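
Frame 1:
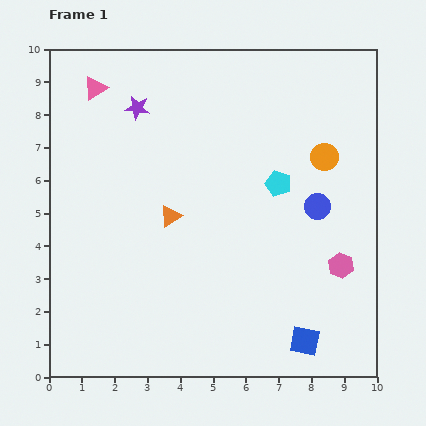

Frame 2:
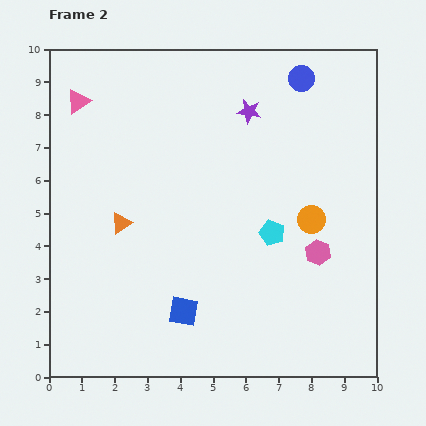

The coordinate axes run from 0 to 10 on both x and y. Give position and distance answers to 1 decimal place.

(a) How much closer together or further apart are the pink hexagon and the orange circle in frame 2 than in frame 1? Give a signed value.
-2.3

Distance in frame 1: 3.3. Distance in frame 2: 1.0.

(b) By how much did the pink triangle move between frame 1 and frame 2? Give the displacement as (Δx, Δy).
(-0.5, -0.4)

The pink triangle was at (1.4, 8.8) in frame 1 and (0.9, 8.4) in frame 2.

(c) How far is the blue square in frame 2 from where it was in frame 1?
3.8

The blue square moved from (7.8, 1.1) to (4.1, 2.0), a distance of √(3.7² + 0.9²) ≈ 3.8.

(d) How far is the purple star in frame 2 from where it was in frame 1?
3.4

The purple star moved from (2.7, 8.2) to (6.1, 8.1), a distance of √(3.4² + 0.1²) ≈ 3.4.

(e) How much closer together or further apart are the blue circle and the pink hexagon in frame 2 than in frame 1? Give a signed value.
+3.4

Distance in frame 1: 1.9. Distance in frame 2: 5.3.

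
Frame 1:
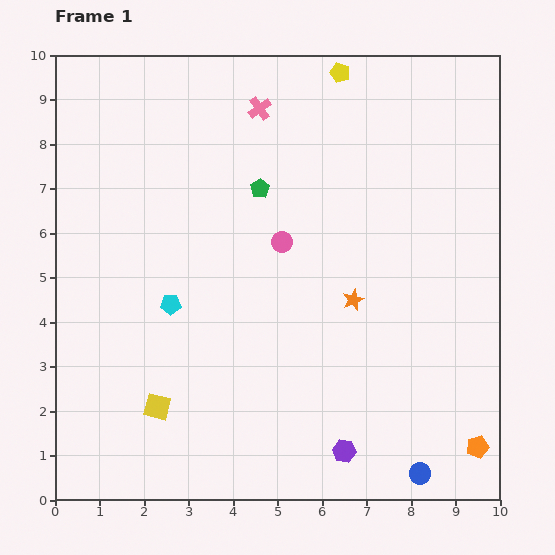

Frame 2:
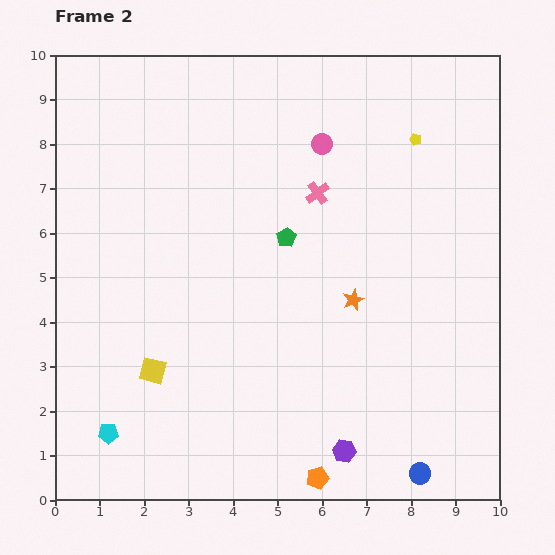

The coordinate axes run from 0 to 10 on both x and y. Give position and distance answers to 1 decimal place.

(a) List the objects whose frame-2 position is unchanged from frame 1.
the purple hexagon, the orange star, the blue circle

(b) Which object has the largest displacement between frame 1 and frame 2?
the orange pentagon

(moved 3.7; next 3.2)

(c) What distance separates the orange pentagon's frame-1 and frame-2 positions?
3.7

The orange pentagon moved from (9.5, 1.2) to (5.9, 0.5), a distance of √(3.6² + 0.7²) ≈ 3.7.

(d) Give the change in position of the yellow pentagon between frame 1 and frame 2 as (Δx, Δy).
(1.7, -1.5)

The yellow pentagon was at (6.4, 9.6) in frame 1 and (8.1, 8.1) in frame 2.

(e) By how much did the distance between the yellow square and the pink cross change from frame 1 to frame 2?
-1.7

Distance in frame 1: 7.1. Distance in frame 2: 5.4.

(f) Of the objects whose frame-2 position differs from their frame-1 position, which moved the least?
the yellow square

(moved 0.8)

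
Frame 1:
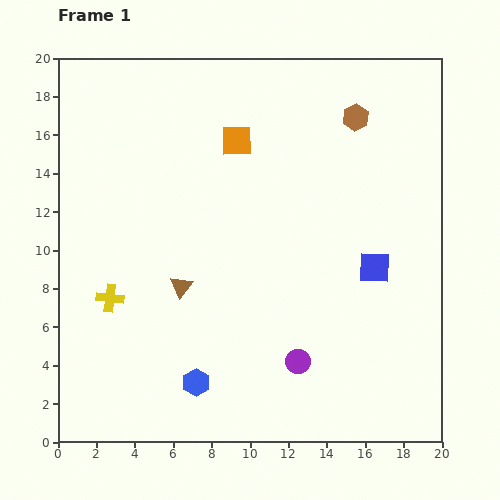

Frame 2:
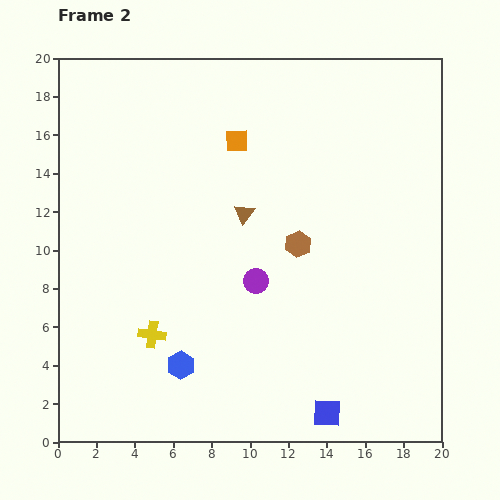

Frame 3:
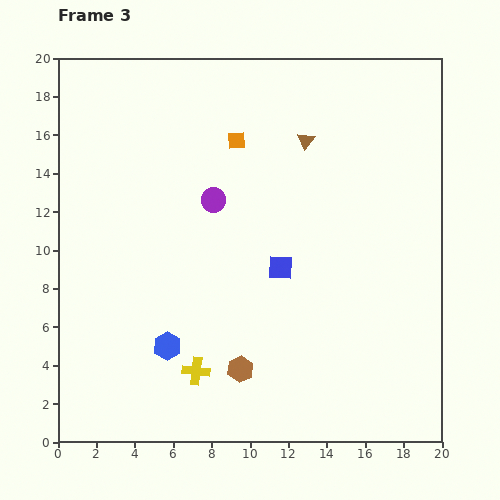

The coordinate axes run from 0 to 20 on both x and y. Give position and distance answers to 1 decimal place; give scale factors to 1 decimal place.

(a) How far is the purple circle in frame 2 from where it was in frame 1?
4.7

The purple circle moved from (12.5, 4.2) to (10.3, 8.4), a distance of √(2.2² + 4.2²) ≈ 4.7.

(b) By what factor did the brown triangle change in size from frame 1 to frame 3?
0.8×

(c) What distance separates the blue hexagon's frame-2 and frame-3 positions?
1.2

The blue hexagon moved from (6.4, 4.0) to (5.7, 5.0), a distance of √(0.7² + 1.0²) ≈ 1.2.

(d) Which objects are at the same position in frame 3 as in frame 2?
the orange square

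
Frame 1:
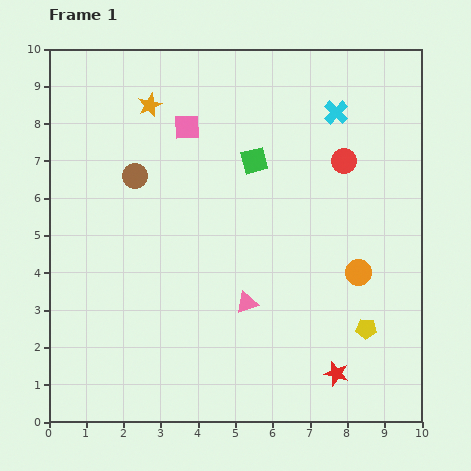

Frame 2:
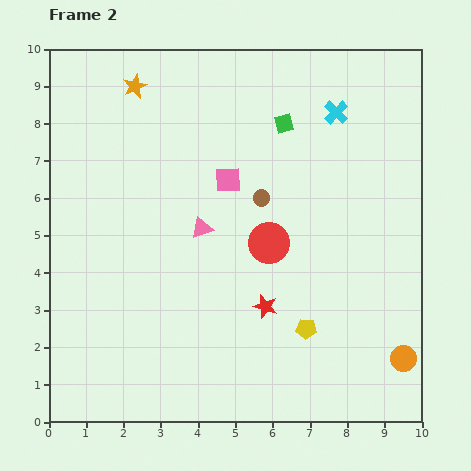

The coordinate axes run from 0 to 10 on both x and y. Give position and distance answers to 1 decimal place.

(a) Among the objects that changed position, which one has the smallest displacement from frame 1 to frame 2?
the orange star

(moved 0.6)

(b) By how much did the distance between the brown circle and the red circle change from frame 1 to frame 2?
-4.4

Distance in frame 1: 5.6. Distance in frame 2: 1.2.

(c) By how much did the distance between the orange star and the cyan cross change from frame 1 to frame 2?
+0.4

Distance in frame 1: 5.0. Distance in frame 2: 5.4.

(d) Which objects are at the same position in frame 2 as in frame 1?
the cyan cross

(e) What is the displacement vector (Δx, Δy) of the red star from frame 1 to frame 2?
(-1.9, 1.8)

The red star was at (7.7, 1.3) in frame 1 and (5.8, 3.1) in frame 2.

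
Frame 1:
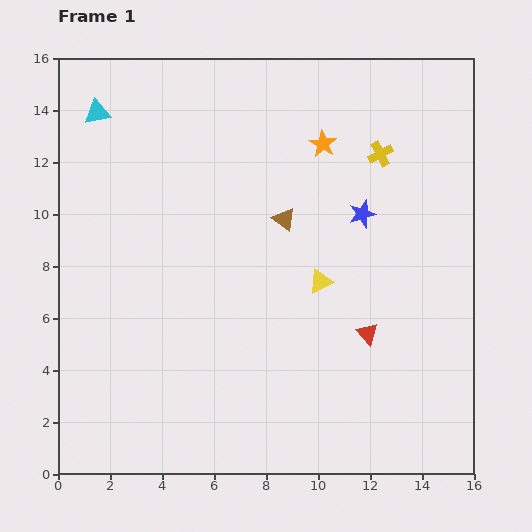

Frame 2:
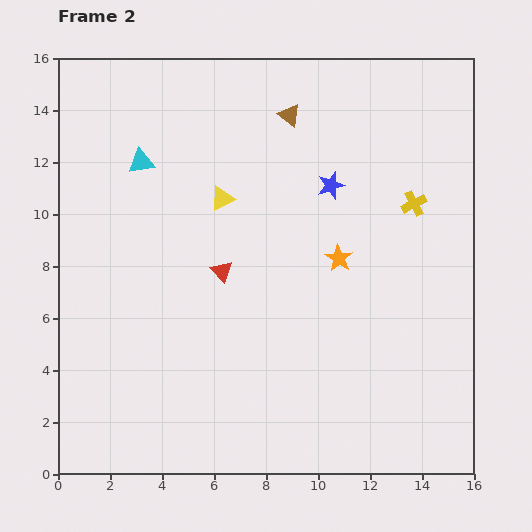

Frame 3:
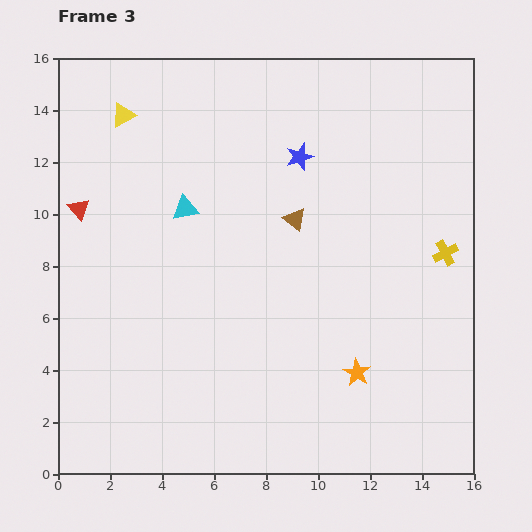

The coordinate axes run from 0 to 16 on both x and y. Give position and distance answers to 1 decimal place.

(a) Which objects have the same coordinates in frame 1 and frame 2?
none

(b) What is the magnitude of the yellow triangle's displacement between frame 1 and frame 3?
9.9

The yellow triangle moved from (10.1, 7.4) to (2.5, 13.8), a distance of √(7.6² + 6.4²) ≈ 9.9.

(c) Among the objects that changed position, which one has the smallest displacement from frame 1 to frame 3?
the brown triangle

(moved 0.4)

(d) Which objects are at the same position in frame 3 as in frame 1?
none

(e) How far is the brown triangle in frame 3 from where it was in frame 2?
4.0

The brown triangle moved from (8.9, 13.8) to (9.1, 9.8), a distance of √(0.2² + 4.0²) ≈ 4.0.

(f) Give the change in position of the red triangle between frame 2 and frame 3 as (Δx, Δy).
(-5.5, 2.4)

The red triangle was at (6.3, 7.8) in frame 2 and (0.8, 10.2) in frame 3.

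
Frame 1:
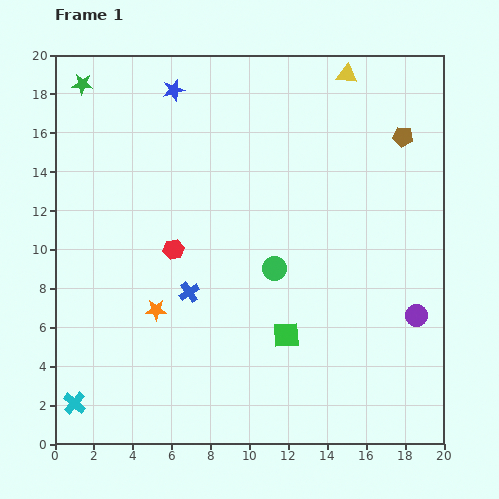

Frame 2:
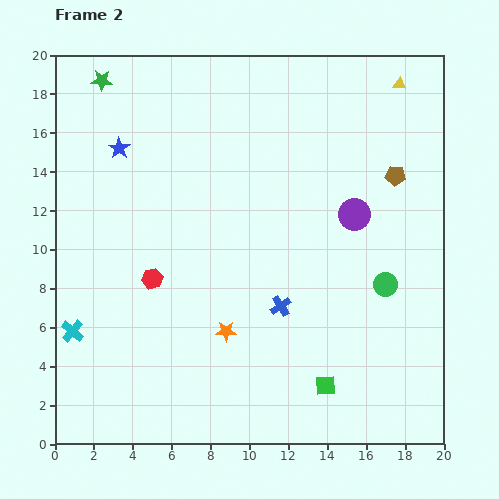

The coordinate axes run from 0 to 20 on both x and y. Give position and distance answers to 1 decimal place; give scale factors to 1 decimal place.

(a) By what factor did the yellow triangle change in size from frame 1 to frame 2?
0.6×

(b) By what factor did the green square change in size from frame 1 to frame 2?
0.7×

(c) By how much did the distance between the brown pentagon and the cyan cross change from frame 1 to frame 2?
-3.4

Distance in frame 1: 21.8. Distance in frame 2: 18.4.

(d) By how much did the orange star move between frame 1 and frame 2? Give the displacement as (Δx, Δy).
(3.6, -1.1)

The orange star was at (5.2, 6.9) in frame 1 and (8.8, 5.8) in frame 2.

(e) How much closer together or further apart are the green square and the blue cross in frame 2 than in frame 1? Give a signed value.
-0.8

Distance in frame 1: 5.5. Distance in frame 2: 4.7.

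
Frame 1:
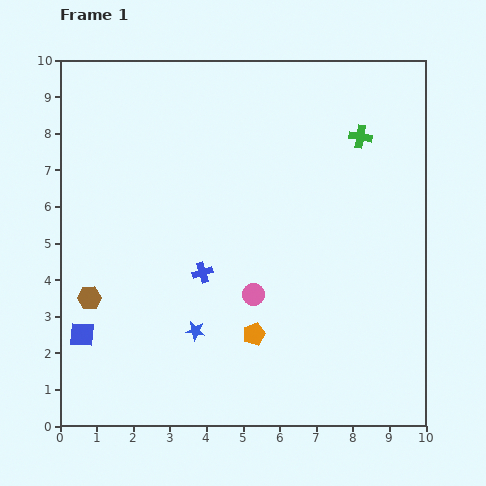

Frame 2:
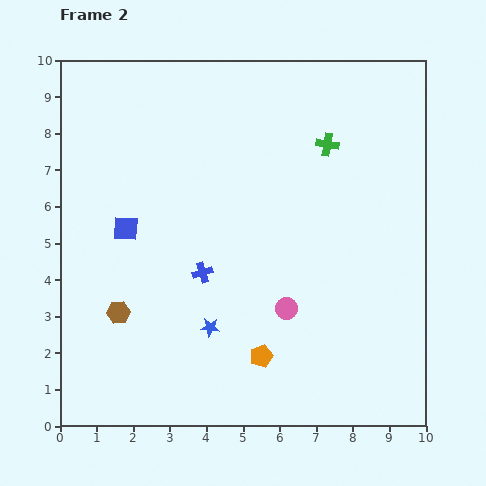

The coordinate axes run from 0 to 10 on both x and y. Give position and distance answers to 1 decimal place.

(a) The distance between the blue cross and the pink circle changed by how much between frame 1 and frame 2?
+1.0

Distance in frame 1: 1.5. Distance in frame 2: 2.5.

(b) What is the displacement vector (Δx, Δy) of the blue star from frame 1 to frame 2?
(0.4, 0.1)

The blue star was at (3.7, 2.6) in frame 1 and (4.1, 2.7) in frame 2.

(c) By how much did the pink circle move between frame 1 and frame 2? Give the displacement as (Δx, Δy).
(0.9, -0.4)

The pink circle was at (5.3, 3.6) in frame 1 and (6.2, 3.2) in frame 2.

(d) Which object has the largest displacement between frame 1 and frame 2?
the blue square

(moved 3.1; next 1.0)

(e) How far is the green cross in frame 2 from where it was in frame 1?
0.9

The green cross moved from (8.2, 7.9) to (7.3, 7.7), a distance of √(0.9² + 0.2²) ≈ 0.9.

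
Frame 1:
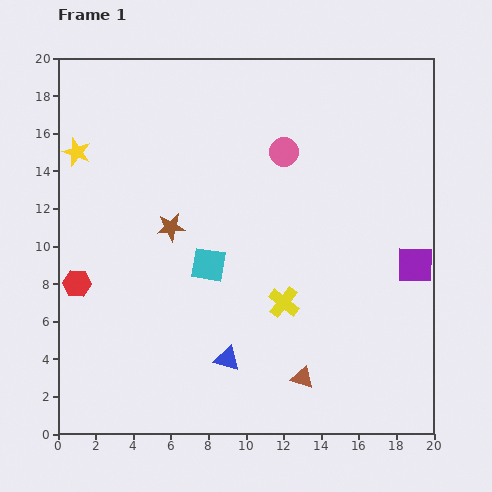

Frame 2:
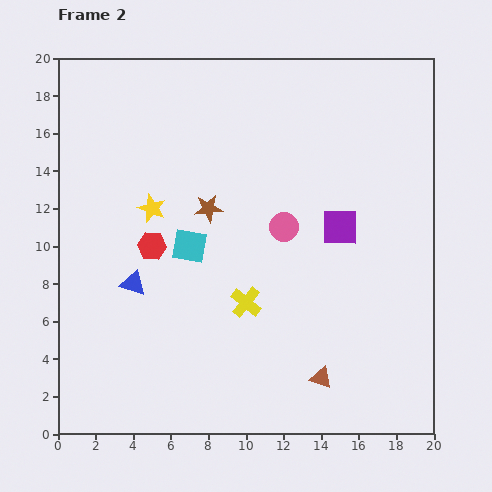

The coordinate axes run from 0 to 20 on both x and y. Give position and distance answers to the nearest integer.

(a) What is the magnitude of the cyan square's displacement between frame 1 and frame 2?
1

The cyan square moved from (8, 9) to (7, 10), a distance of √(1² + 1²) ≈ 1.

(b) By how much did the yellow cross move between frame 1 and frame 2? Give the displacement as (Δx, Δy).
(-2, 0)

The yellow cross was at (12, 7) in frame 1 and (10, 7) in frame 2.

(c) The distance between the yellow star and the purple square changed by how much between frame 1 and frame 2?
-9

Distance in frame 1: 19. Distance in frame 2: 10.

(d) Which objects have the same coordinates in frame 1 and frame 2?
none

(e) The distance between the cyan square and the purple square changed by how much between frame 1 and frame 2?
-3

Distance in frame 1: 11. Distance in frame 2: 8.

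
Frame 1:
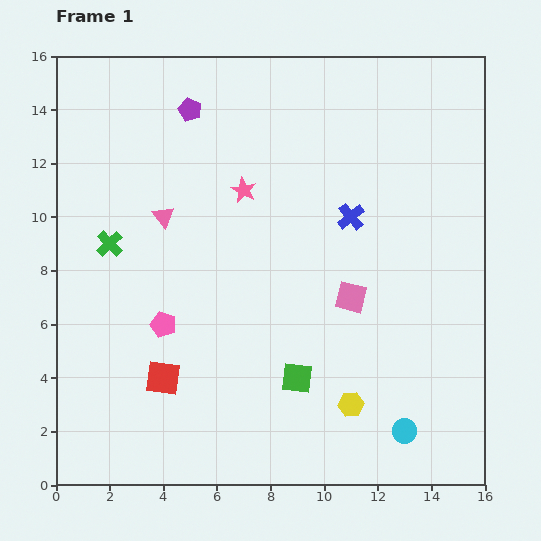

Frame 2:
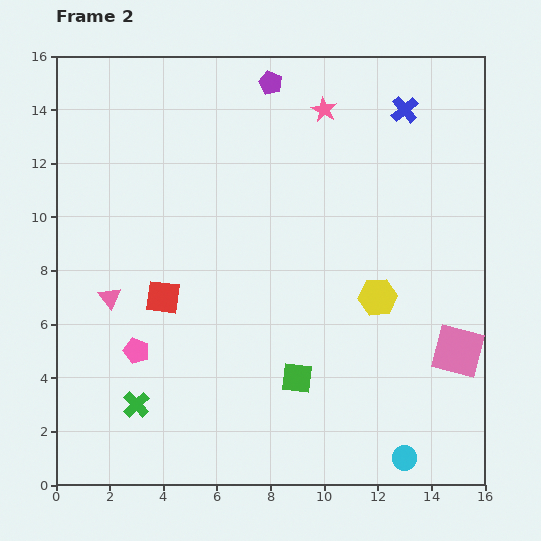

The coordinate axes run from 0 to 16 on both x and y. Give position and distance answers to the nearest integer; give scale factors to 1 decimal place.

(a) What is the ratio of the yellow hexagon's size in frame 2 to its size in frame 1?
1.5×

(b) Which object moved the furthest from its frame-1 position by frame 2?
the green cross

(moved 6; next 4)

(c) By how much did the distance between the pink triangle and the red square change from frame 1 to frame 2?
-4

Distance in frame 1: 6. Distance in frame 2: 2.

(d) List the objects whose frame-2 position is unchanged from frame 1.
the green square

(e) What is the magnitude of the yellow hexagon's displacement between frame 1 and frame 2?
4

The yellow hexagon moved from (11, 3) to (12, 7), a distance of √(1² + 4²) ≈ 4.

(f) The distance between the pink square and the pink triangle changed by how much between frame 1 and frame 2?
+5

Distance in frame 1: 8. Distance in frame 2: 13.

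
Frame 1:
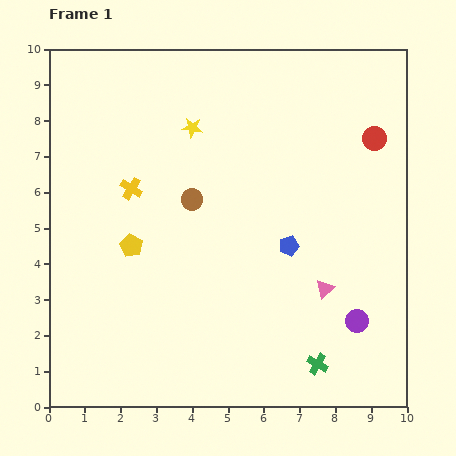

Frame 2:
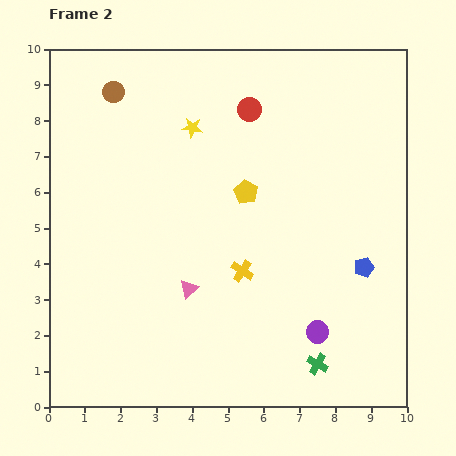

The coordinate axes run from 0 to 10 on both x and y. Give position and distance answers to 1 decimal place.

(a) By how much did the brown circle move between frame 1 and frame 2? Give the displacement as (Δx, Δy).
(-2.2, 3.0)

The brown circle was at (4.0, 5.8) in frame 1 and (1.8, 8.8) in frame 2.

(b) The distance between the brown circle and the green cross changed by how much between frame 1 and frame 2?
+3.7

Distance in frame 1: 5.8. Distance in frame 2: 9.5.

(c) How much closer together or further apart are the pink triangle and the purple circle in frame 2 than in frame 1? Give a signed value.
+2.5

Distance in frame 1: 1.3. Distance in frame 2: 3.8.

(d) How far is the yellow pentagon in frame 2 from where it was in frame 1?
3.5

The yellow pentagon moved from (2.3, 4.5) to (5.5, 6.0), a distance of √(3.2² + 1.5²) ≈ 3.5.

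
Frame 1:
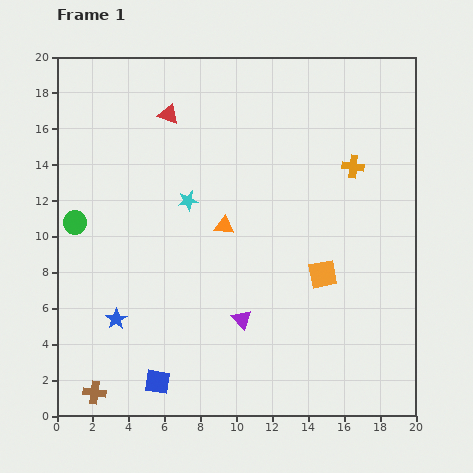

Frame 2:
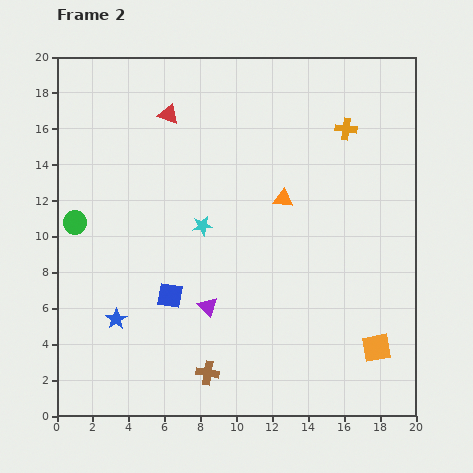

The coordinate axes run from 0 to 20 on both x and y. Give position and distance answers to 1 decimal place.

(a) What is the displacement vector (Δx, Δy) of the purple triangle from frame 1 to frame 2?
(-1.9, 0.7)

The purple triangle was at (10.3, 5.4) in frame 1 and (8.4, 6.1) in frame 2.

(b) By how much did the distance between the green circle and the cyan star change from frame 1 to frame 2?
+0.7

Distance in frame 1: 6.4. Distance in frame 2: 7.1.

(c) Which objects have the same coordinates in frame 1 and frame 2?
the red triangle, the green circle, the blue star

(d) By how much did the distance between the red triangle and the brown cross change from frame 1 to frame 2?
-1.4

Distance in frame 1: 16.0. Distance in frame 2: 14.6.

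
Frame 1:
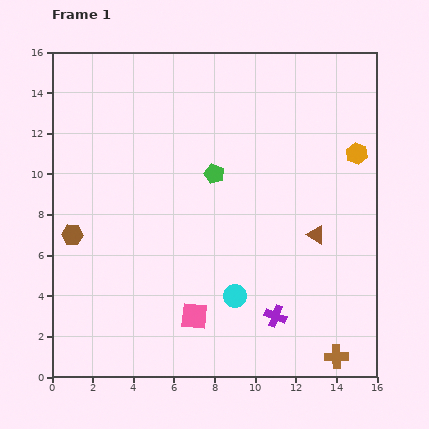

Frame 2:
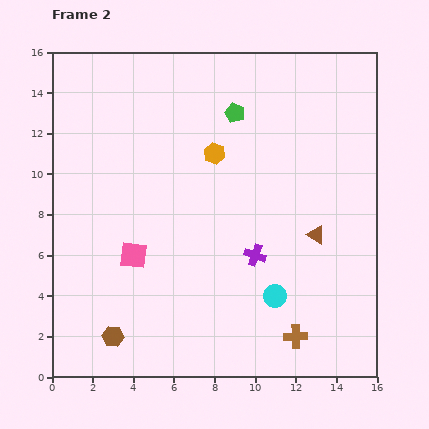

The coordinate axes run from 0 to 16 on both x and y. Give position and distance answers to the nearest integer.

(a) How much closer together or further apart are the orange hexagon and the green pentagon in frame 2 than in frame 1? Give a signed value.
-5

Distance in frame 1: 7. Distance in frame 2: 2.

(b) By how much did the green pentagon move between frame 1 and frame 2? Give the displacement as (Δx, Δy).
(1, 3)

The green pentagon was at (8, 10) in frame 1 and (9, 13) in frame 2.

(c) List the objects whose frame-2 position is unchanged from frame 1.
the brown triangle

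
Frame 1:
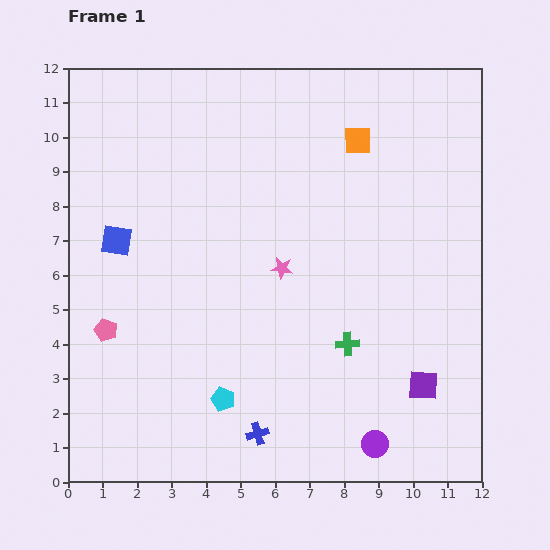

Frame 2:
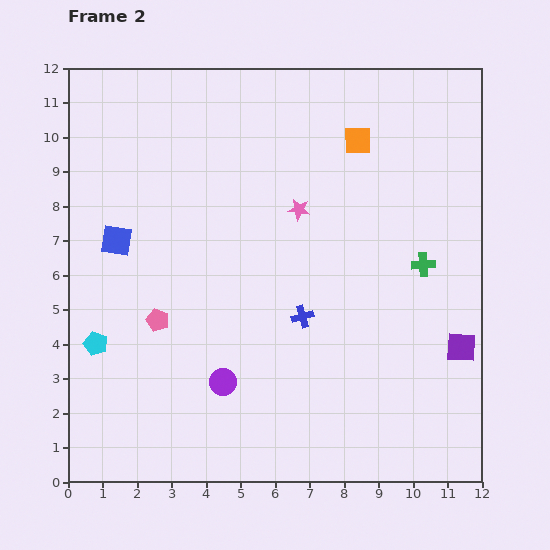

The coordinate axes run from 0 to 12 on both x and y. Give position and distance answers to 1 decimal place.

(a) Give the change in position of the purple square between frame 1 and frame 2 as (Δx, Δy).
(1.1, 1.1)

The purple square was at (10.3, 2.8) in frame 1 and (11.4, 3.9) in frame 2.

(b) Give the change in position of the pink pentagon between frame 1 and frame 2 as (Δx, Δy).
(1.5, 0.3)

The pink pentagon was at (1.1, 4.4) in frame 1 and (2.6, 4.7) in frame 2.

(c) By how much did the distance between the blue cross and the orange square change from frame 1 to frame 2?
-3.7

Distance in frame 1: 9.0. Distance in frame 2: 5.3.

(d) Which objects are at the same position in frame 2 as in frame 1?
the orange square, the blue square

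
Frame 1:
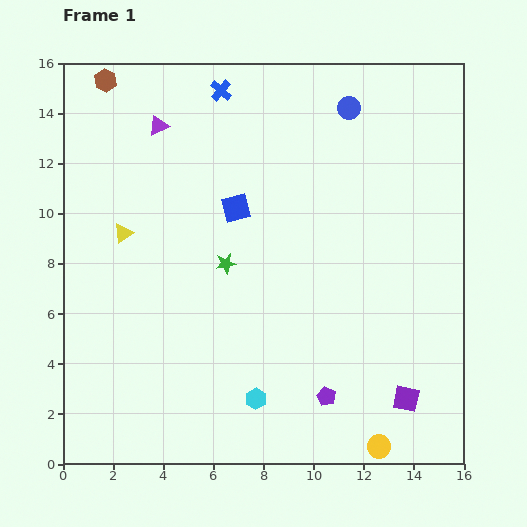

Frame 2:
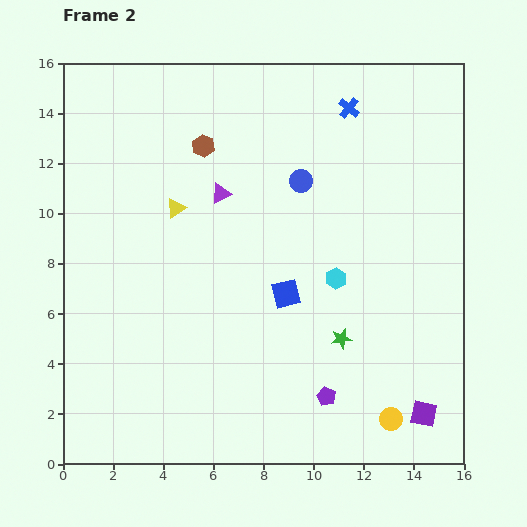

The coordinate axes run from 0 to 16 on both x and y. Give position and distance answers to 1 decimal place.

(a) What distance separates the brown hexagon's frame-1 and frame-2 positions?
4.7

The brown hexagon moved from (1.7, 15.3) to (5.6, 12.7), a distance of √(3.9² + 2.6²) ≈ 4.7.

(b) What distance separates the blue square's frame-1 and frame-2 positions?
3.9

The blue square moved from (6.9, 10.2) to (8.9, 6.8), a distance of √(2.0² + 3.4²) ≈ 3.9.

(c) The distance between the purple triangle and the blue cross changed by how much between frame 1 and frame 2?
+3.2

Distance in frame 1: 2.9. Distance in frame 2: 6.1.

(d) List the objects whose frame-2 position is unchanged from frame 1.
the purple pentagon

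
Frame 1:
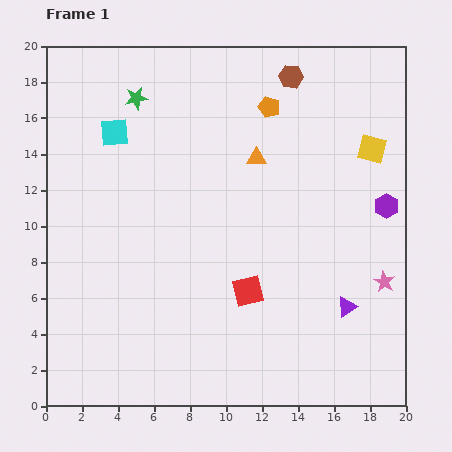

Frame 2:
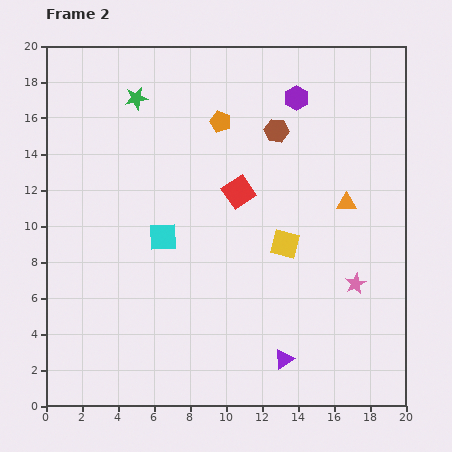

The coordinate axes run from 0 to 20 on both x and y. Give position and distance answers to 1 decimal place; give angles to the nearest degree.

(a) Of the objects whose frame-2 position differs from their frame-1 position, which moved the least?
the pink star

(moved 1.6)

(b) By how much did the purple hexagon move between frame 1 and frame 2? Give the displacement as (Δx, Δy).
(-5.0, 6.0)

The purple hexagon was at (18.9, 11.1) in frame 1 and (13.9, 17.1) in frame 2.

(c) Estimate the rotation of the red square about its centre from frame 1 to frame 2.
21° counter-clockwise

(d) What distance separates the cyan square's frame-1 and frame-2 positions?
6.4

The cyan square moved from (3.8, 15.2) to (6.5, 9.4), a distance of √(2.7² + 5.8²) ≈ 6.4.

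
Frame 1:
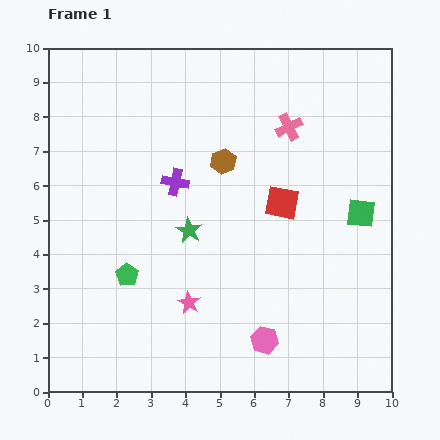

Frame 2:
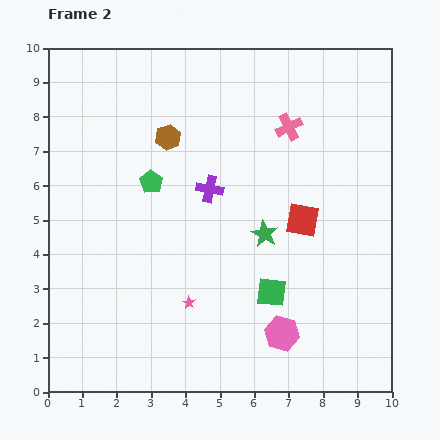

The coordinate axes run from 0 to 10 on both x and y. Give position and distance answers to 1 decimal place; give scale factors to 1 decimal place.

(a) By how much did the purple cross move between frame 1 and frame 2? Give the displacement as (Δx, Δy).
(1.0, -0.2)

The purple cross was at (3.7, 6.1) in frame 1 and (4.7, 5.9) in frame 2.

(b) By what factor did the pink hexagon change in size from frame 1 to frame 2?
1.3×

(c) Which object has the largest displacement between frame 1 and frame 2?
the green square

(moved 3.5; next 2.8)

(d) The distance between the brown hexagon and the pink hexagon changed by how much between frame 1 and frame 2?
+1.3

Distance in frame 1: 5.3. Distance in frame 2: 6.6.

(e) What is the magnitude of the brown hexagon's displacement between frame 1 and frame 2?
1.7

The brown hexagon moved from (5.1, 6.7) to (3.5, 7.4), a distance of √(1.6² + 0.7²) ≈ 1.7.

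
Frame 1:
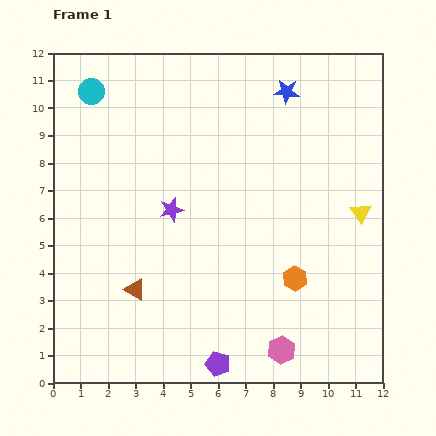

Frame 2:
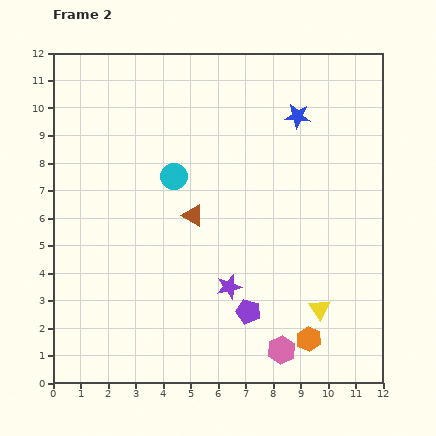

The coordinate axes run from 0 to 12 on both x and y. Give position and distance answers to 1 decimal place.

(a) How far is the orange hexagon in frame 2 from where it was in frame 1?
2.3

The orange hexagon moved from (8.8, 3.8) to (9.3, 1.6), a distance of √(0.5² + 2.2²) ≈ 2.3.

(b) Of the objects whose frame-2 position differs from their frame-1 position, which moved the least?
the blue star

(moved 1.0)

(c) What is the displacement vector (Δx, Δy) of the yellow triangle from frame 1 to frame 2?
(-1.5, -3.5)

The yellow triangle was at (11.2, 6.2) in frame 1 and (9.7, 2.7) in frame 2.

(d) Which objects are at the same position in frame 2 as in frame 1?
the pink hexagon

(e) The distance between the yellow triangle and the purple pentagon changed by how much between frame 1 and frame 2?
-5.0

Distance in frame 1: 7.6. Distance in frame 2: 2.6.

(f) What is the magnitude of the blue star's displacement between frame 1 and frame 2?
1.0

The blue star moved from (8.5, 10.6) to (8.9, 9.7), a distance of √(0.4² + 0.9²) ≈ 1.0.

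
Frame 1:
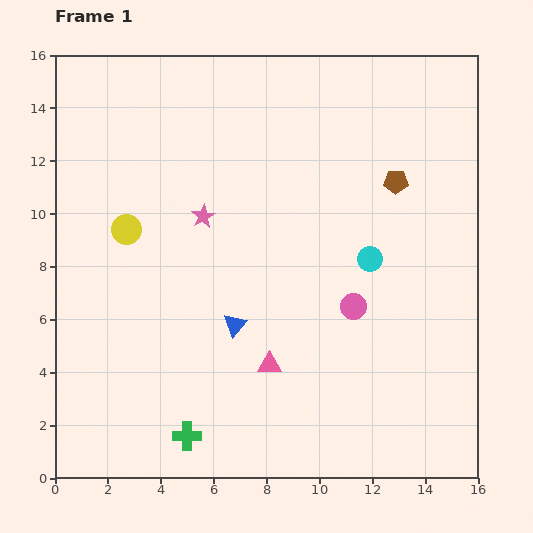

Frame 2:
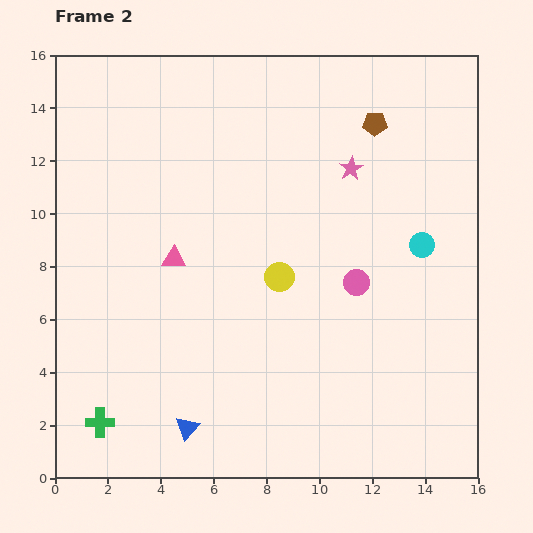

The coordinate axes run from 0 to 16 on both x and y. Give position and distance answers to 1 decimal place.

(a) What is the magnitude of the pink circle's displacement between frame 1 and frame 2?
0.9

The pink circle moved from (11.3, 6.5) to (11.4, 7.4), a distance of √(0.1² + 0.9²) ≈ 0.9.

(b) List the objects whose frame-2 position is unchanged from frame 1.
none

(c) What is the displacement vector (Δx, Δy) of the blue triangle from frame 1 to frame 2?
(-1.8, -3.9)

The blue triangle was at (6.8, 5.8) in frame 1 and (5.0, 1.9) in frame 2.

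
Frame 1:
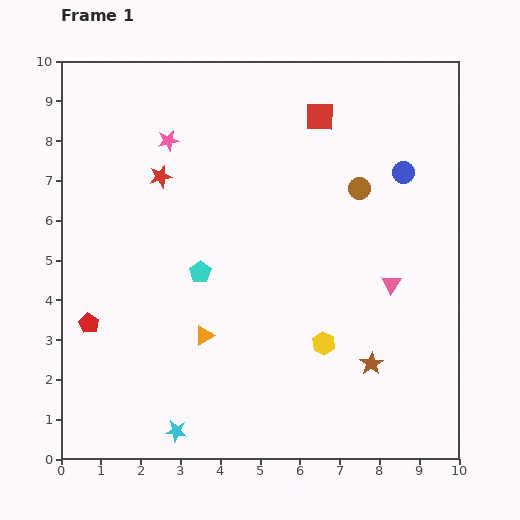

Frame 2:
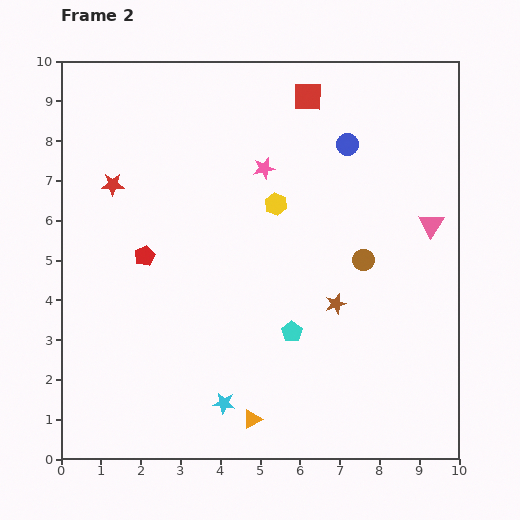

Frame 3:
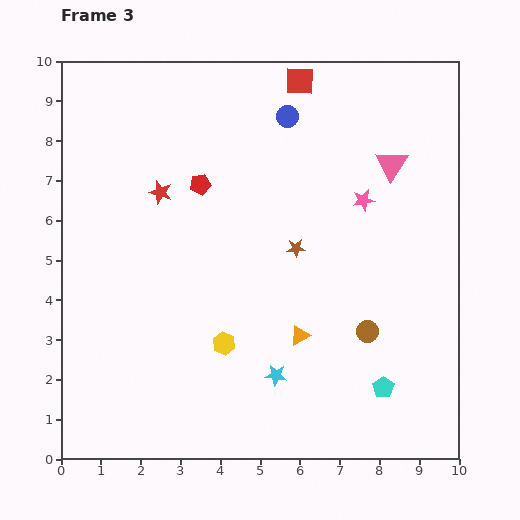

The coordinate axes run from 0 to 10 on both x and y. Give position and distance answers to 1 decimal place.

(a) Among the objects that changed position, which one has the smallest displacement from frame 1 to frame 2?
the red square

(moved 0.6)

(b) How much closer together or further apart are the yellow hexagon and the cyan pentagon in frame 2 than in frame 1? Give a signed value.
-0.4

Distance in frame 1: 3.6. Distance in frame 2: 3.2.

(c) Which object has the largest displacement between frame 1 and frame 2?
the yellow hexagon

(moved 3.7; next 2.7)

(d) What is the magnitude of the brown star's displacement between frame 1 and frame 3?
3.5

The brown star moved from (7.8, 2.4) to (5.9, 5.3), a distance of √(1.9² + 2.9²) ≈ 3.5.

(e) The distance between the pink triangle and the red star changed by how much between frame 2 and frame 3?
-2.3

Distance in frame 2: 8.1. Distance in frame 3: 5.8.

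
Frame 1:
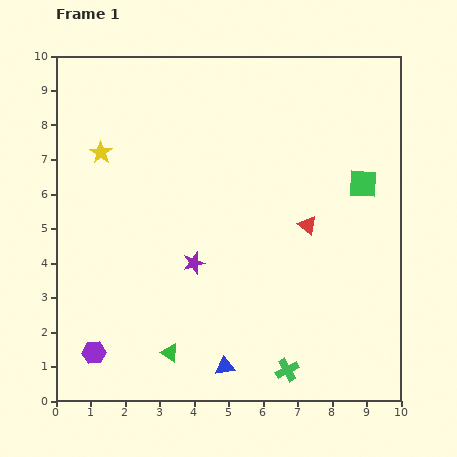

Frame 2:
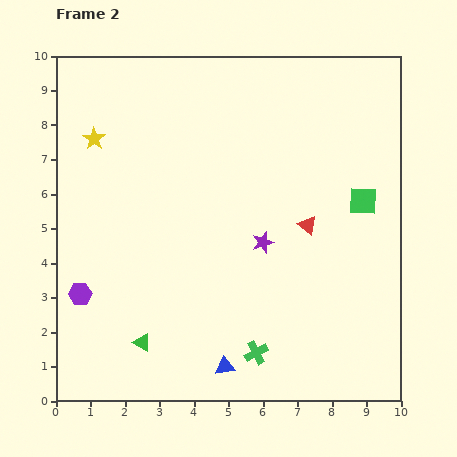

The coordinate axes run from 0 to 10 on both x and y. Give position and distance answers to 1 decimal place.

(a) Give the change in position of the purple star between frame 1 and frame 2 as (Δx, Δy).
(2.0, 0.6)

The purple star was at (4.0, 4.0) in frame 1 and (6.0, 4.6) in frame 2.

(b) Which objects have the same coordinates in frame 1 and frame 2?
the blue triangle, the red triangle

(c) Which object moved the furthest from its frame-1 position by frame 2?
the purple star

(moved 2.1; next 1.7)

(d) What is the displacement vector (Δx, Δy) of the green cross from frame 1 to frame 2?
(-0.9, 0.5)

The green cross was at (6.7, 0.9) in frame 1 and (5.8, 1.4) in frame 2.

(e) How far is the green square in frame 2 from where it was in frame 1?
0.5

The green square moved from (8.9, 6.3) to (8.9, 5.8), a distance of √(0.0² + 0.5²) ≈ 0.5.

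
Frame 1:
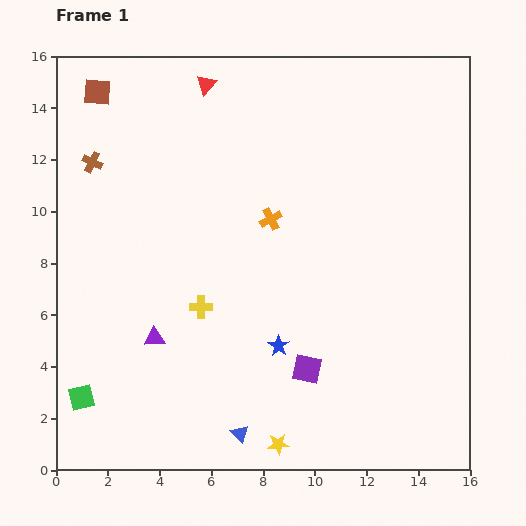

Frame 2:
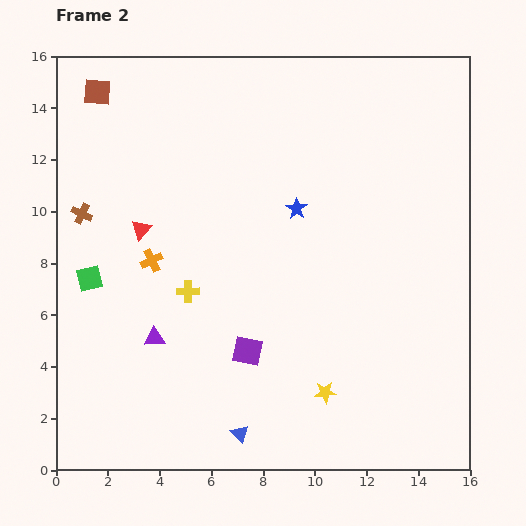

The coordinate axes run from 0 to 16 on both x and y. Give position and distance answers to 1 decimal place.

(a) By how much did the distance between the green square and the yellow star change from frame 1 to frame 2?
+2.3

Distance in frame 1: 7.8. Distance in frame 2: 10.1.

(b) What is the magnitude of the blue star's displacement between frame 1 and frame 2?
5.3

The blue star moved from (8.6, 4.8) to (9.3, 10.1), a distance of √(0.7² + 5.3²) ≈ 5.3.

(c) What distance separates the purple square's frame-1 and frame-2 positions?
2.4

The purple square moved from (9.7, 3.9) to (7.4, 4.6), a distance of √(2.3² + 0.7²) ≈ 2.4.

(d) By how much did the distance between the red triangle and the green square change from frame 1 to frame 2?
-10.2

Distance in frame 1: 13.0. Distance in frame 2: 2.8.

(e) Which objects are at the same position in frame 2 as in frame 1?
the brown square, the purple triangle, the blue triangle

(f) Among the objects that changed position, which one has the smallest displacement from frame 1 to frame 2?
the yellow cross

(moved 0.8)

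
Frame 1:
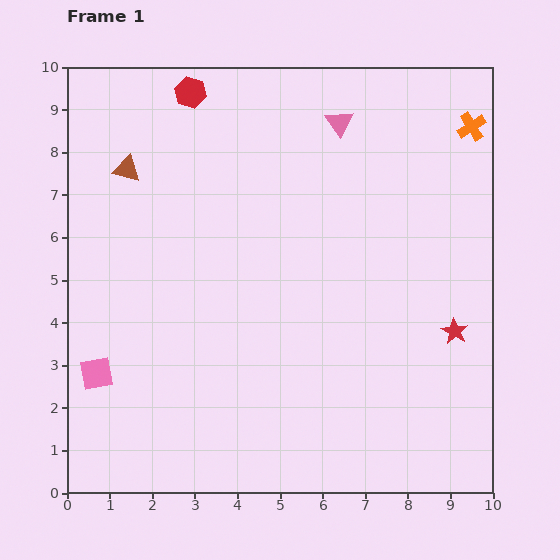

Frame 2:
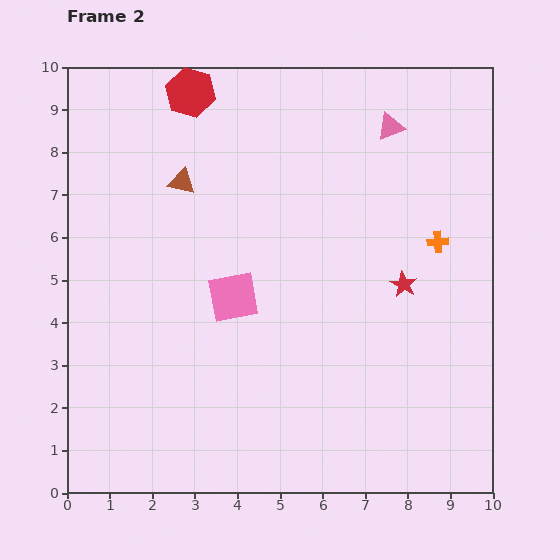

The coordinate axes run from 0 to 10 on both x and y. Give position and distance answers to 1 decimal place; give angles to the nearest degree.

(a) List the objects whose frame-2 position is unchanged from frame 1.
the red hexagon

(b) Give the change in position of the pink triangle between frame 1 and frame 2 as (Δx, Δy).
(1.2, -0.1)

The pink triangle was at (6.4, 8.7) in frame 1 and (7.6, 8.6) in frame 2.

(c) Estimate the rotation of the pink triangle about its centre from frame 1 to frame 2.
42° clockwise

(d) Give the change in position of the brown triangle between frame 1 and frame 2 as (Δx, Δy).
(1.3, -0.3)

The brown triangle was at (1.4, 7.6) in frame 1 and (2.7, 7.3) in frame 2.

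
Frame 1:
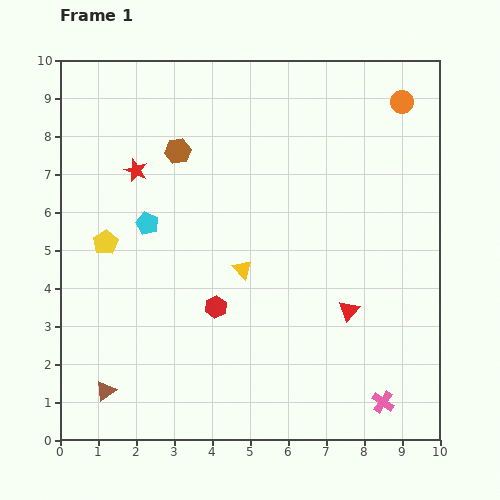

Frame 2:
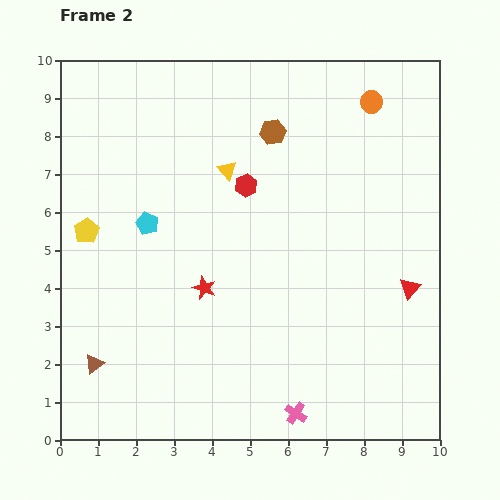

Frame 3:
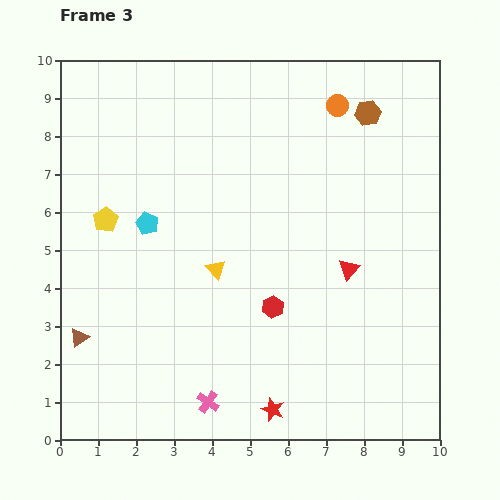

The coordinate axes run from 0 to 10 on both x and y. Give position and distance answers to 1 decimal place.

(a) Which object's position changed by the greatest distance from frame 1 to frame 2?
the red star

(moved 3.6; next 3.3)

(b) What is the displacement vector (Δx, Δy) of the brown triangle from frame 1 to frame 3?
(-0.7, 1.4)

The brown triangle was at (1.2, 1.3) in frame 1 and (0.5, 2.7) in frame 3.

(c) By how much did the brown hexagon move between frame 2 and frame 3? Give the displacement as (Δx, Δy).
(2.5, 0.5)

The brown hexagon was at (5.6, 8.1) in frame 2 and (8.1, 8.6) in frame 3.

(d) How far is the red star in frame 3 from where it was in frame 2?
3.7

The red star moved from (3.8, 4.0) to (5.6, 0.8), a distance of √(1.8² + 3.2²) ≈ 3.7.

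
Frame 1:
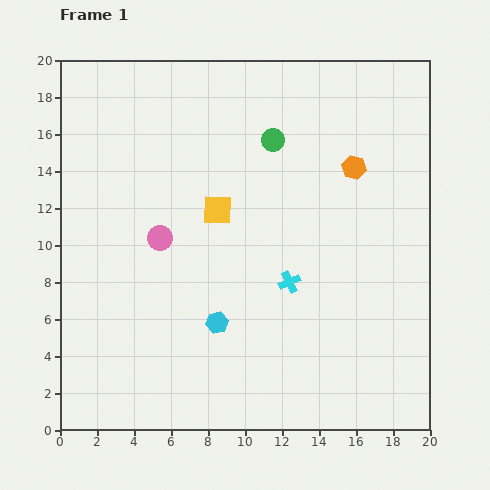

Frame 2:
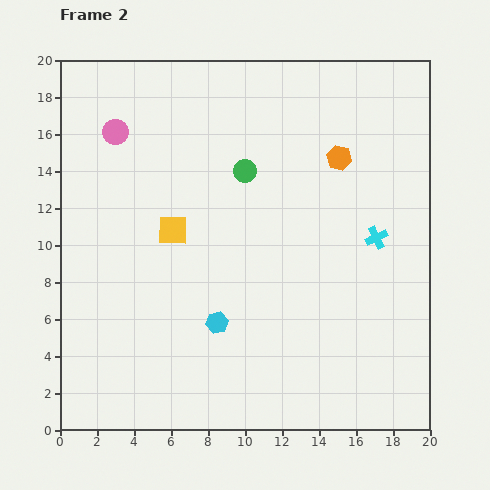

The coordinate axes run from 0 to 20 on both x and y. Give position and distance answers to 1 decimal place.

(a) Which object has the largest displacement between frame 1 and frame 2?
the pink circle

(moved 6.2; next 5.3)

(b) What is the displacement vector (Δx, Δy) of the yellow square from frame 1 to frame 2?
(-2.4, -1.1)

The yellow square was at (8.5, 11.9) in frame 1 and (6.1, 10.8) in frame 2.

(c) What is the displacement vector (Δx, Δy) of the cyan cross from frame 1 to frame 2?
(4.7, 2.4)

The cyan cross was at (12.4, 8.0) in frame 1 and (17.1, 10.4) in frame 2.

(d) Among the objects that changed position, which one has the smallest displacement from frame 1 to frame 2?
the orange hexagon

(moved 0.9)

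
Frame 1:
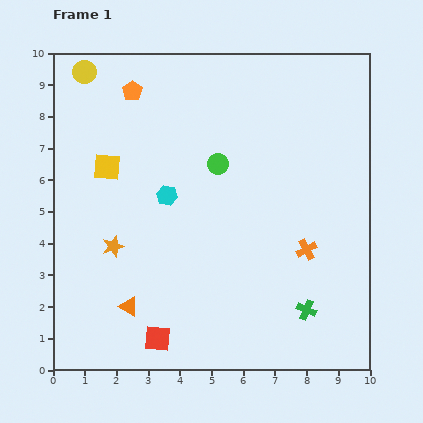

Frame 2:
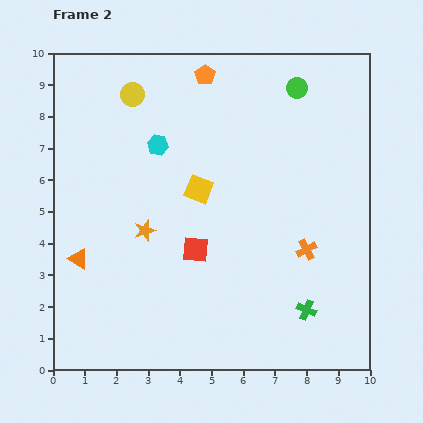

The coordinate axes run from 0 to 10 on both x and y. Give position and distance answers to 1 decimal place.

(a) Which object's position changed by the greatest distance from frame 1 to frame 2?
the green circle

(moved 3.5; next 3.0)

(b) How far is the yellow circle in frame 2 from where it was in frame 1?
1.7

The yellow circle moved from (1.0, 9.4) to (2.5, 8.7), a distance of √(1.5² + 0.7²) ≈ 1.7.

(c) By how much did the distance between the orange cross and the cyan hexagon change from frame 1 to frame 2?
+1.0

Distance in frame 1: 4.7. Distance in frame 2: 5.7.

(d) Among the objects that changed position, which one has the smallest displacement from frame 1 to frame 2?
the orange star

(moved 1.1)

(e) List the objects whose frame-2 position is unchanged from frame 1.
the green cross, the orange cross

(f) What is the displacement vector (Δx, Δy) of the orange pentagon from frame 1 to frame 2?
(2.3, 0.5)

The orange pentagon was at (2.5, 8.8) in frame 1 and (4.8, 9.3) in frame 2.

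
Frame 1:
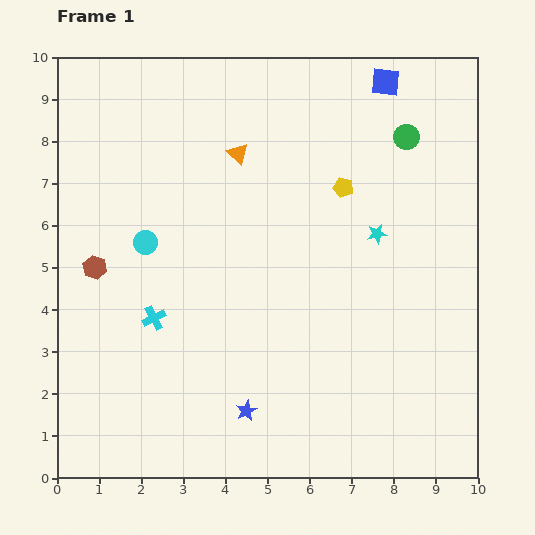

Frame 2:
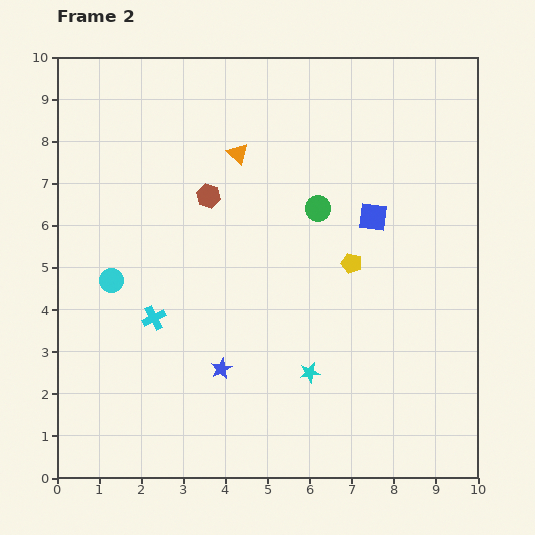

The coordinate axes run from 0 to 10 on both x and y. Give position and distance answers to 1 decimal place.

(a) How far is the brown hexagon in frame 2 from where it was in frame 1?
3.2

The brown hexagon moved from (0.9, 5.0) to (3.6, 6.7), a distance of √(2.7² + 1.7²) ≈ 3.2.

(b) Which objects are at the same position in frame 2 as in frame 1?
the orange triangle, the cyan cross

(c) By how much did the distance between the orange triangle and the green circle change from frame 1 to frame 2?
-1.7

Distance in frame 1: 4.0. Distance in frame 2: 2.3.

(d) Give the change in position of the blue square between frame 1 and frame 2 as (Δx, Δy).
(-0.3, -3.2)

The blue square was at (7.8, 9.4) in frame 1 and (7.5, 6.2) in frame 2.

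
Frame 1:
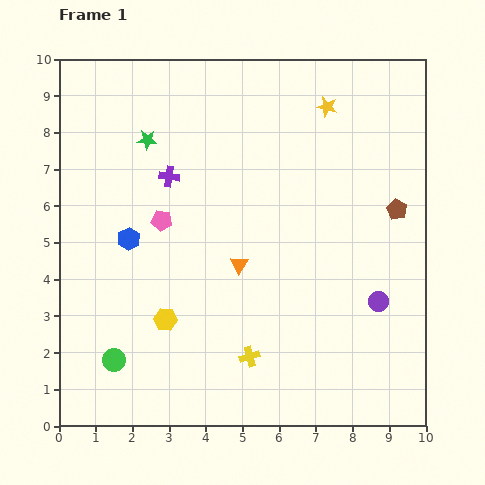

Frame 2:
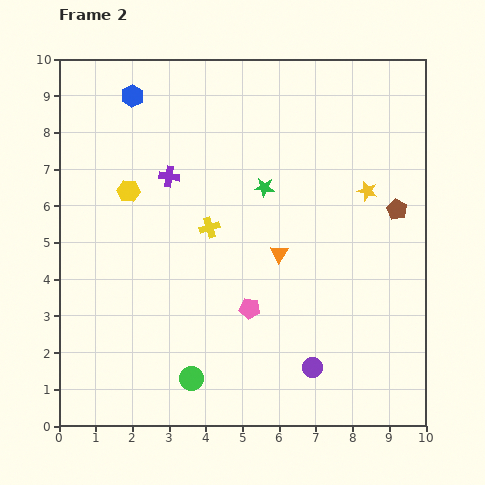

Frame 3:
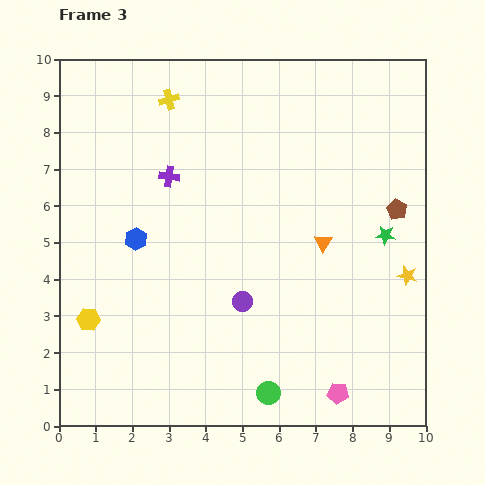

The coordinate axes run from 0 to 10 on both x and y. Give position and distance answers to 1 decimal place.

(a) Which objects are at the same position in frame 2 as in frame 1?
the purple cross, the brown pentagon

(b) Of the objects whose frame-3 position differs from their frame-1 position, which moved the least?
the blue hexagon

(moved 0.2)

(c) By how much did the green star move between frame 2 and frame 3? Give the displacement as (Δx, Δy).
(3.3, -1.3)

The green star was at (5.6, 6.5) in frame 2 and (8.9, 5.2) in frame 3.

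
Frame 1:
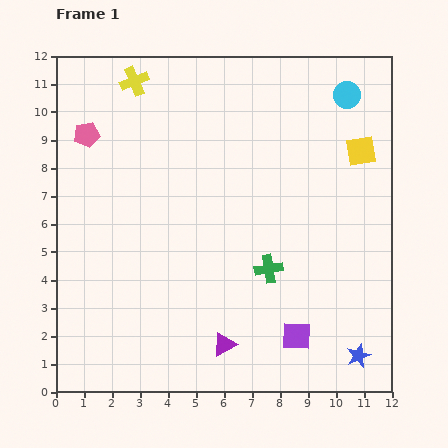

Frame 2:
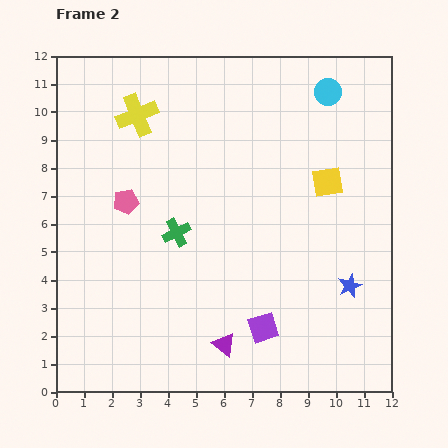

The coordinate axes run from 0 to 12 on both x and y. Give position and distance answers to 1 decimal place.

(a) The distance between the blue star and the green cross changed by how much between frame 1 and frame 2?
+2.0

Distance in frame 1: 4.5. Distance in frame 2: 6.5.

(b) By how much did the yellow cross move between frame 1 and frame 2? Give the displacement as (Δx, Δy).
(0.1, -1.2)

The yellow cross was at (2.8, 11.1) in frame 1 and (2.9, 9.9) in frame 2.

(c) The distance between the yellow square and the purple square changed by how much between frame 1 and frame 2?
-1.3

Distance in frame 1: 7.0. Distance in frame 2: 5.7.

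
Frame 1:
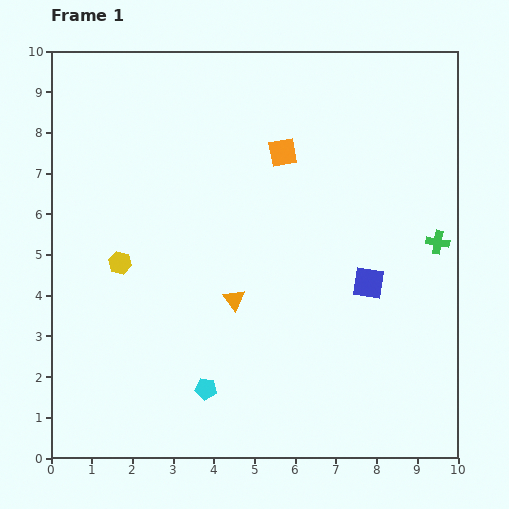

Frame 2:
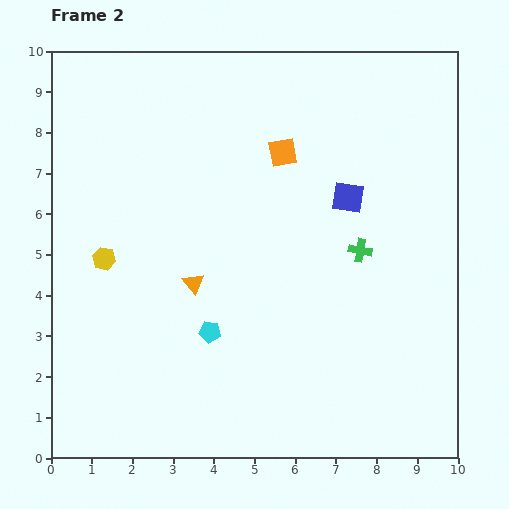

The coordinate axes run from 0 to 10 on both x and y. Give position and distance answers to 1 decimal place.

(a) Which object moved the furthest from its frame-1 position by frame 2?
the blue square

(moved 2.2; next 1.9)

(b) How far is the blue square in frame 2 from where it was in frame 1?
2.2

The blue square moved from (7.8, 4.3) to (7.3, 6.4), a distance of √(0.5² + 2.1²) ≈ 2.2.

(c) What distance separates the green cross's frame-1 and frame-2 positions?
1.9

The green cross moved from (9.5, 5.3) to (7.6, 5.1), a distance of √(1.9² + 0.2²) ≈ 1.9.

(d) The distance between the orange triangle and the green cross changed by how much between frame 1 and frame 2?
-1.0

Distance in frame 1: 5.2. Distance in frame 2: 4.2.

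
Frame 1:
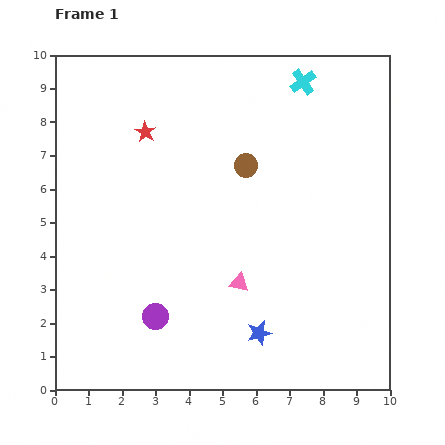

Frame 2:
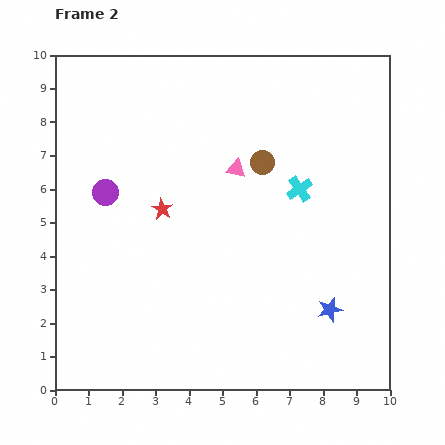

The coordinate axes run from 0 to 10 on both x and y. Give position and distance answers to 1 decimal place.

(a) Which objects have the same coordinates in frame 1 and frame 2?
none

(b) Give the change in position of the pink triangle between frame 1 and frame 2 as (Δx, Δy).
(-0.1, 3.4)

The pink triangle was at (5.5, 3.2) in frame 1 and (5.4, 6.6) in frame 2.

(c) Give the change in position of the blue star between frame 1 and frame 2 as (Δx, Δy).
(2.1, 0.7)

The blue star was at (6.1, 1.7) in frame 1 and (8.2, 2.4) in frame 2.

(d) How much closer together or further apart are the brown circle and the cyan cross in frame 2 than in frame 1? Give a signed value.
-1.6

Distance in frame 1: 3.0. Distance in frame 2: 1.4.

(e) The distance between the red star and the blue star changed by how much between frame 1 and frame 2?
-1.1

Distance in frame 1: 6.9. Distance in frame 2: 5.8.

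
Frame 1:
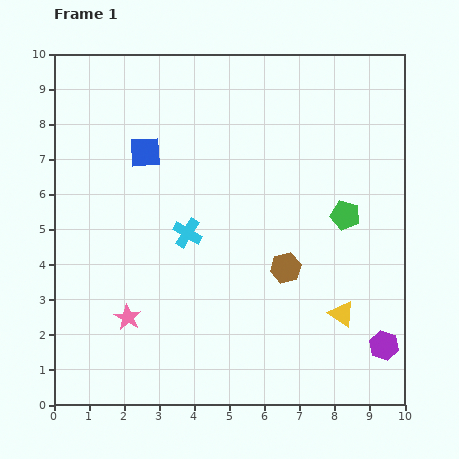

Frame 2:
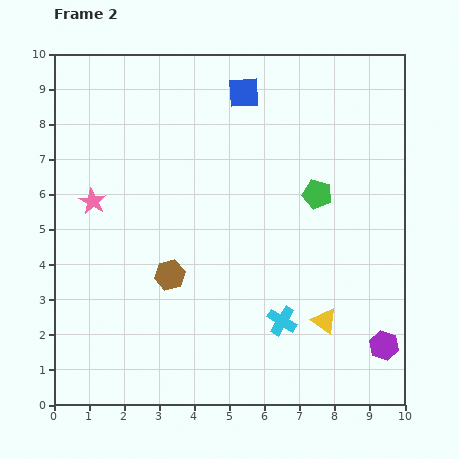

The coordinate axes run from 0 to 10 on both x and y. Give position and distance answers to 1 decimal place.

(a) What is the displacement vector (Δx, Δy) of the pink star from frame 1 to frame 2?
(-1.0, 3.3)

The pink star was at (2.1, 2.5) in frame 1 and (1.1, 5.8) in frame 2.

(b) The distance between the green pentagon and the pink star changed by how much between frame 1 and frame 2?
-0.4

Distance in frame 1: 6.8. Distance in frame 2: 6.4.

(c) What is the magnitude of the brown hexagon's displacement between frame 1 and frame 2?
3.3

The brown hexagon moved from (6.6, 3.9) to (3.3, 3.7), a distance of √(3.3² + 0.2²) ≈ 3.3.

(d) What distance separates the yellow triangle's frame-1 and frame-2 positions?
0.5

The yellow triangle moved from (8.2, 2.6) to (7.7, 2.4), a distance of √(0.5² + 0.2²) ≈ 0.5.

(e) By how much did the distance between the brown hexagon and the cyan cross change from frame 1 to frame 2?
+0.5

Distance in frame 1: 3.0. Distance in frame 2: 3.5.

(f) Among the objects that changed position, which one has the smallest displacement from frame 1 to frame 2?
the yellow triangle

(moved 0.5)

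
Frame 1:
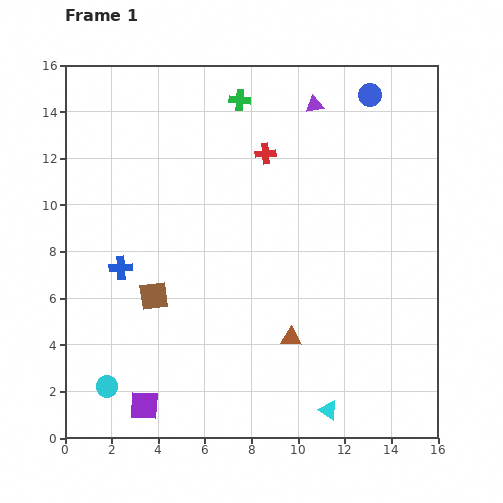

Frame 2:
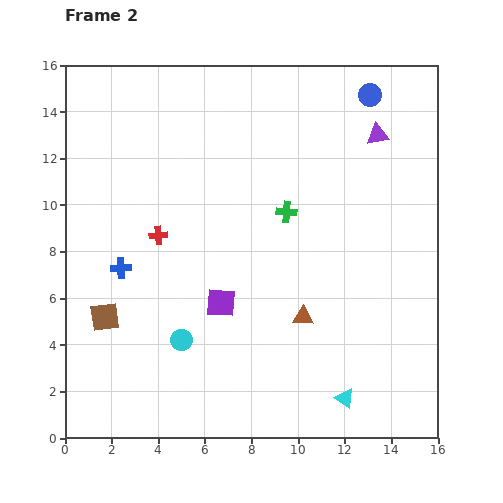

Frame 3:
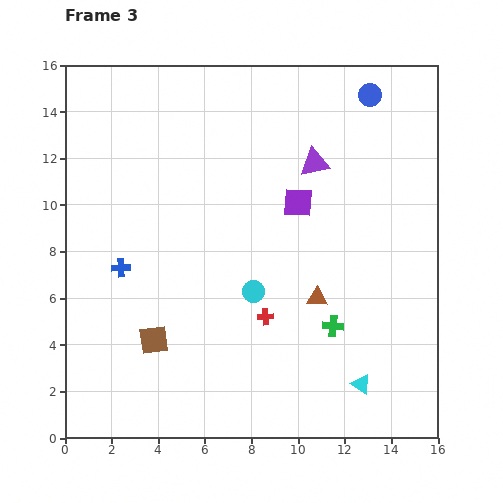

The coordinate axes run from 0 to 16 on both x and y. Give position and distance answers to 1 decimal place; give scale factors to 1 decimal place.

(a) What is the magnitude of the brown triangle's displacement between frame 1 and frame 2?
1.0

The brown triangle moved from (9.7, 4.3) to (10.2, 5.2), a distance of √(0.5² + 0.9²) ≈ 1.0.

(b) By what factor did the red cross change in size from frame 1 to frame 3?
0.8×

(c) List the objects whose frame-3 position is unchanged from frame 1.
the blue cross, the blue circle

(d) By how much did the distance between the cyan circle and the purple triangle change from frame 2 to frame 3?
-6.1

Distance in frame 2: 12.2. Distance in frame 3: 6.1.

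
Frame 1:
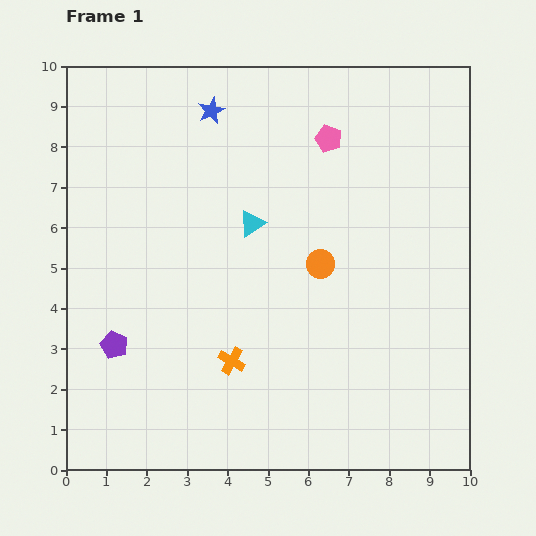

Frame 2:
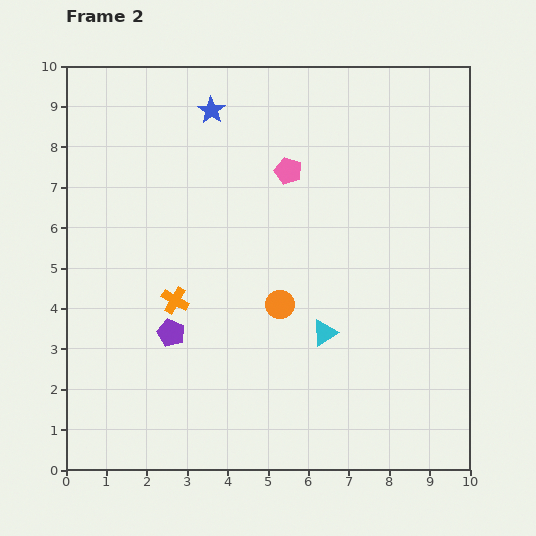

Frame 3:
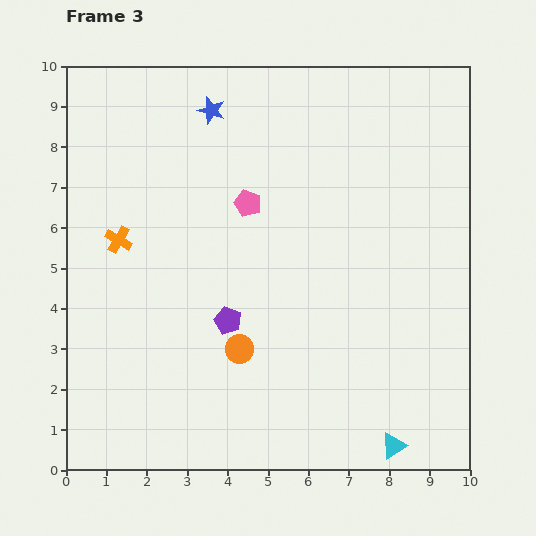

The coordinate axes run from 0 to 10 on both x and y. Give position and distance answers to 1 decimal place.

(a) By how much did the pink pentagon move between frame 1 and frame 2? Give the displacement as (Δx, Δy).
(-1.0, -0.8)

The pink pentagon was at (6.5, 8.2) in frame 1 and (5.5, 7.4) in frame 2.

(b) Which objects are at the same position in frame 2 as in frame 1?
the blue star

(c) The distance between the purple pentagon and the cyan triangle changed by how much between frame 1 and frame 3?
+0.6

Distance in frame 1: 4.5. Distance in frame 3: 5.1.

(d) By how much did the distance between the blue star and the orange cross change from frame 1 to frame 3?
-2.3

Distance in frame 1: 6.2. Distance in frame 3: 3.9.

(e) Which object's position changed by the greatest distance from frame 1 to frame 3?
the cyan triangle

(moved 6.5; next 4.1)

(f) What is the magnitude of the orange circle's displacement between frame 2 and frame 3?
1.5

The orange circle moved from (5.3, 4.1) to (4.3, 3.0), a distance of √(1.0² + 1.1²) ≈ 1.5.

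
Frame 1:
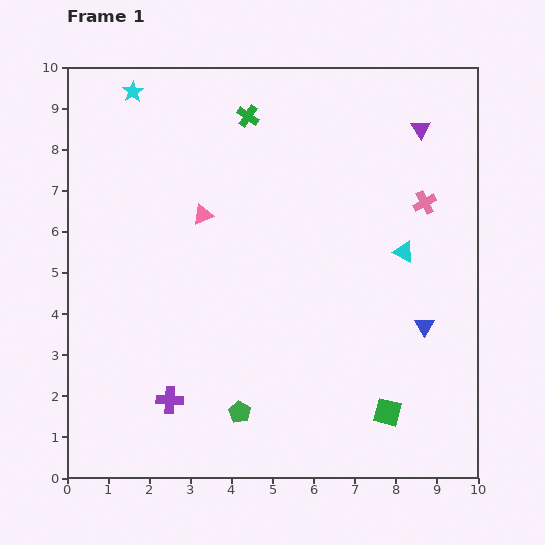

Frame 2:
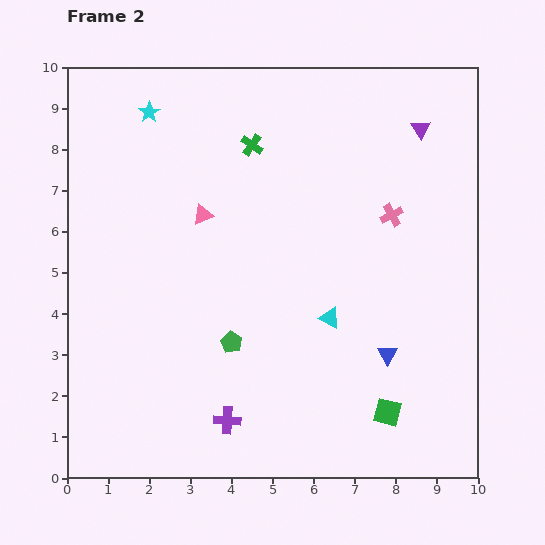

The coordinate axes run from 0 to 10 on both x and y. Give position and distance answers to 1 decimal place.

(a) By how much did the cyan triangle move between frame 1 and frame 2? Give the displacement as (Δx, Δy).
(-1.8, -1.6)

The cyan triangle was at (8.2, 5.5) in frame 1 and (6.4, 3.9) in frame 2.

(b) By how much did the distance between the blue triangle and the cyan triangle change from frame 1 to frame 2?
-0.2

Distance in frame 1: 1.9. Distance in frame 2: 1.7.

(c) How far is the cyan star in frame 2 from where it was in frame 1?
0.6

The cyan star moved from (1.6, 9.4) to (2.0, 8.9), a distance of √(0.4² + 0.5²) ≈ 0.6.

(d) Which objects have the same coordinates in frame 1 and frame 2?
the purple triangle, the pink triangle, the green square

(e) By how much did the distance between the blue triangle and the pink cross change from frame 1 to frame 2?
+0.4

Distance in frame 1: 3.0. Distance in frame 2: 3.4.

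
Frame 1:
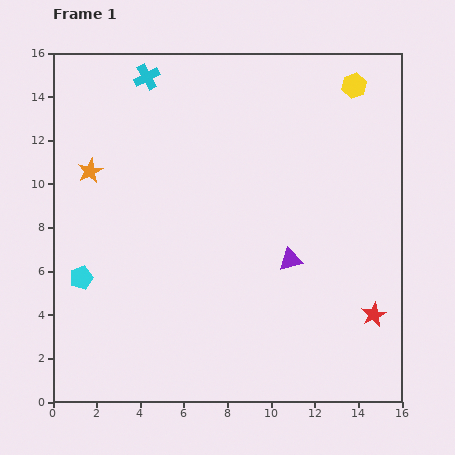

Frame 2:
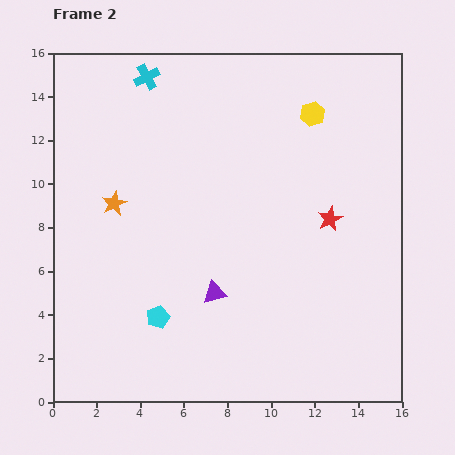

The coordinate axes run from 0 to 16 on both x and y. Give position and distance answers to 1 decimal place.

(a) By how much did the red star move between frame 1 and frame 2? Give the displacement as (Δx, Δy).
(-2.0, 4.4)

The red star was at (14.7, 4.0) in frame 1 and (12.7, 8.4) in frame 2.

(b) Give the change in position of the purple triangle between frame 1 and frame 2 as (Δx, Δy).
(-3.5, -1.5)

The purple triangle was at (10.9, 6.5) in frame 1 and (7.4, 5.0) in frame 2.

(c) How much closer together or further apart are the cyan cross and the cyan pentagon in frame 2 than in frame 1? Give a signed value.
+1.3

Distance in frame 1: 9.7. Distance in frame 2: 11.0.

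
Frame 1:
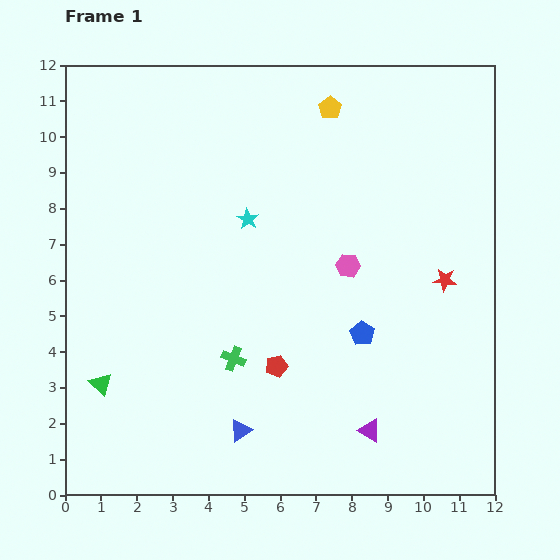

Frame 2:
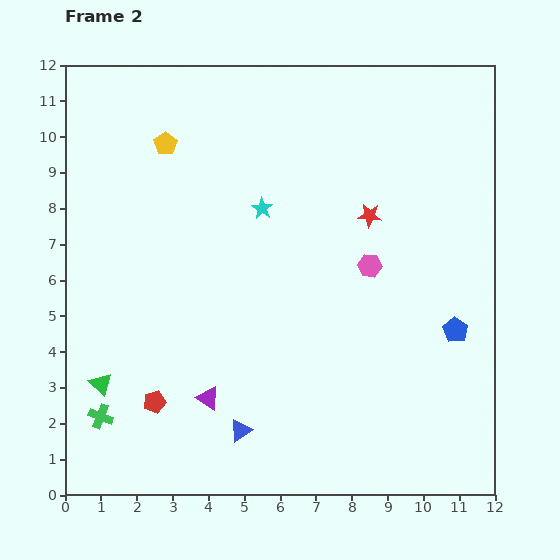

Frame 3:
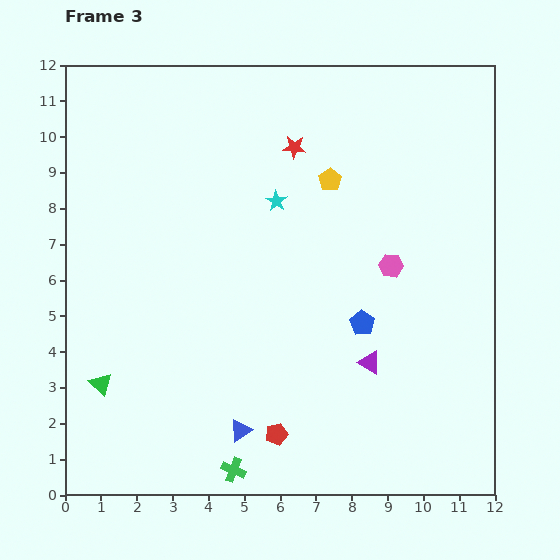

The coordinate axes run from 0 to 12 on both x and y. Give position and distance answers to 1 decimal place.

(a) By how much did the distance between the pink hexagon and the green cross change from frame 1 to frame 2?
+4.5

Distance in frame 1: 4.1. Distance in frame 2: 8.6.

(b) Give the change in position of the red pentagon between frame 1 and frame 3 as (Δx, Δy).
(0.0, -1.9)

The red pentagon was at (5.9, 3.6) in frame 1 and (5.9, 1.7) in frame 3.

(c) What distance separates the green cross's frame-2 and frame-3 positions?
4.0

The green cross moved from (1.0, 2.2) to (4.7, 0.7), a distance of √(3.7² + 1.5²) ≈ 4.0.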